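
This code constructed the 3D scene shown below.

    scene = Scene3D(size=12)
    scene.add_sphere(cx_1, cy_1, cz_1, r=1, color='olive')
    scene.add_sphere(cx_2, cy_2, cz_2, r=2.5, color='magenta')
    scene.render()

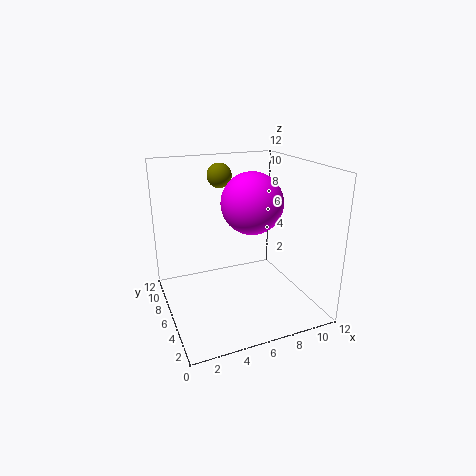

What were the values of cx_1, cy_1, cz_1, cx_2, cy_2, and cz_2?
cx_1 = 5, cy_1 = 7.5, cz_1 = 11, cx_2 = 7, cy_2 = 5.5, cz_2 = 9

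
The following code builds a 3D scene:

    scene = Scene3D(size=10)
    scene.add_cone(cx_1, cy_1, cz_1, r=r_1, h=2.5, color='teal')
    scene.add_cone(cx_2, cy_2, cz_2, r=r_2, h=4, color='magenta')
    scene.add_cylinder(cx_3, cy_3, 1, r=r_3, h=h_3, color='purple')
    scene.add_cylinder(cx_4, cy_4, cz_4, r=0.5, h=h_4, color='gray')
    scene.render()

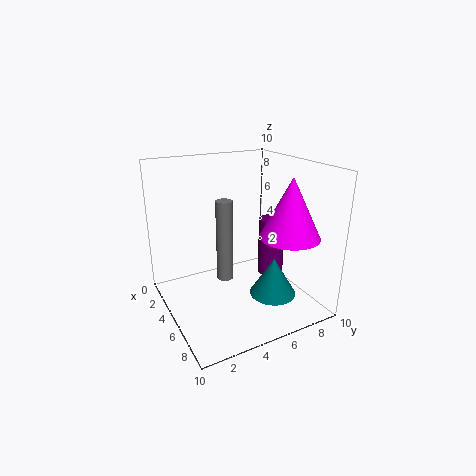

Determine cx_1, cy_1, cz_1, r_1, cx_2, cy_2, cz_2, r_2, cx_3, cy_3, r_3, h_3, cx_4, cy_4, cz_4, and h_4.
cx_1 = 8, cy_1 = 6, cz_1 = 2, r_1 = 1.5, cx_2 = 7.5, cy_2 = 7.5, cz_2 = 5.5, r_2 = 2, cx_3 = 4, cy_3 = 8.5, r_3 = 1, h_3 = 4.5, cx_4 = 7, cy_4 = 3, cz_4 = 3.5, h_4 = 5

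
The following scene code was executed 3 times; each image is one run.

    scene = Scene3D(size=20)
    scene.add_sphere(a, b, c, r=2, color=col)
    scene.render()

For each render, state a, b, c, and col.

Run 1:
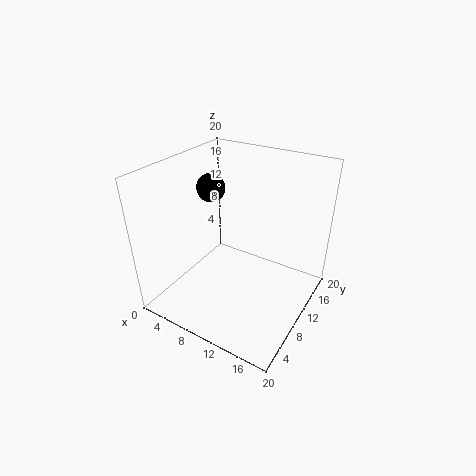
a = 5, b = 11, c = 16, col = 'black'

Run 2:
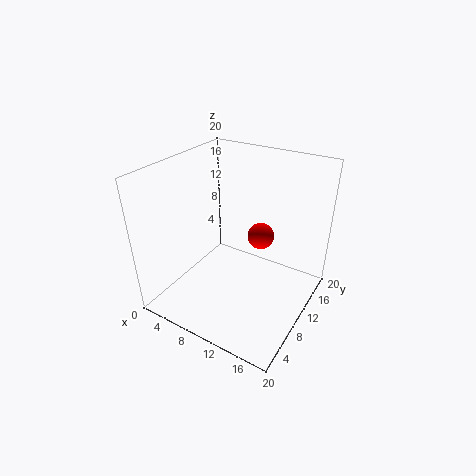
a = 11, b = 15, c = 8, col = 'red'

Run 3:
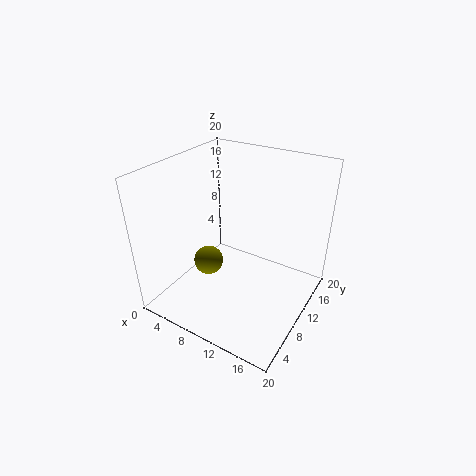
a = 7, b = 7, c = 7, col = 'olive'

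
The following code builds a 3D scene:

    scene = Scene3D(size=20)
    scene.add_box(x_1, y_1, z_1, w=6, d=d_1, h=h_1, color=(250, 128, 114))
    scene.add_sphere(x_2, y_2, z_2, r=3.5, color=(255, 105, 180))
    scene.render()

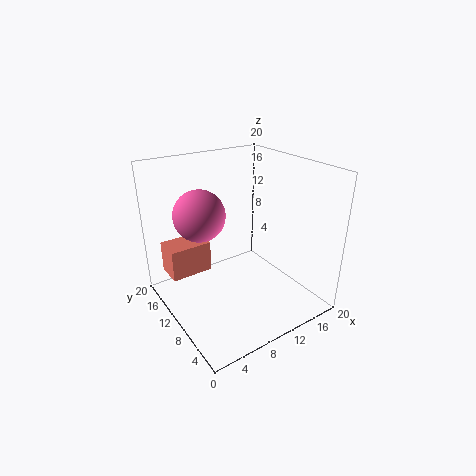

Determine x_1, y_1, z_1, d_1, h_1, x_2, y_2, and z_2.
x_1 = 1.5
y_1 = 13.5
z_1 = 4
d_1 = 4
h_1 = 4.5
x_2 = 5.5
y_2 = 12.5
z_2 = 13.5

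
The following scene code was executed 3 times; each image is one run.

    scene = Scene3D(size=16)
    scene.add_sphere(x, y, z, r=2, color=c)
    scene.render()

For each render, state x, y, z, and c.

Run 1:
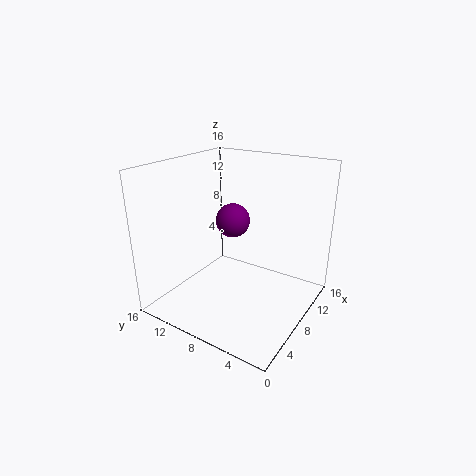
x = 10, y = 10, z = 9, c = 'purple'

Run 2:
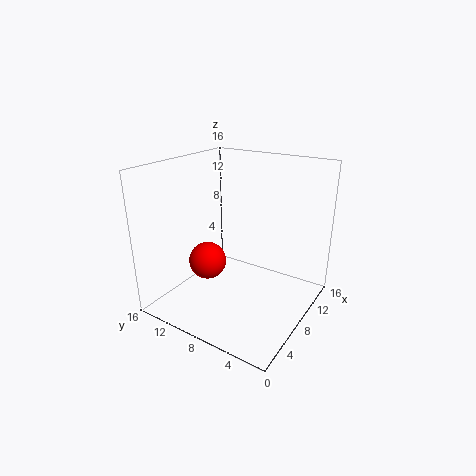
x = 5, y = 10, z = 6, c = 'red'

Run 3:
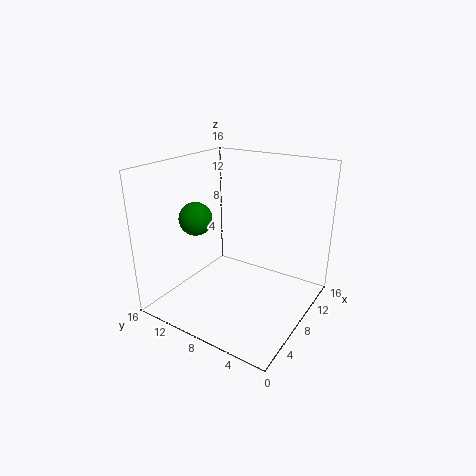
x = 8, y = 14, z = 9, c = 'green'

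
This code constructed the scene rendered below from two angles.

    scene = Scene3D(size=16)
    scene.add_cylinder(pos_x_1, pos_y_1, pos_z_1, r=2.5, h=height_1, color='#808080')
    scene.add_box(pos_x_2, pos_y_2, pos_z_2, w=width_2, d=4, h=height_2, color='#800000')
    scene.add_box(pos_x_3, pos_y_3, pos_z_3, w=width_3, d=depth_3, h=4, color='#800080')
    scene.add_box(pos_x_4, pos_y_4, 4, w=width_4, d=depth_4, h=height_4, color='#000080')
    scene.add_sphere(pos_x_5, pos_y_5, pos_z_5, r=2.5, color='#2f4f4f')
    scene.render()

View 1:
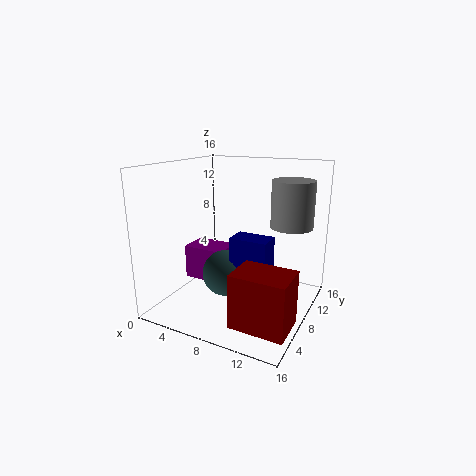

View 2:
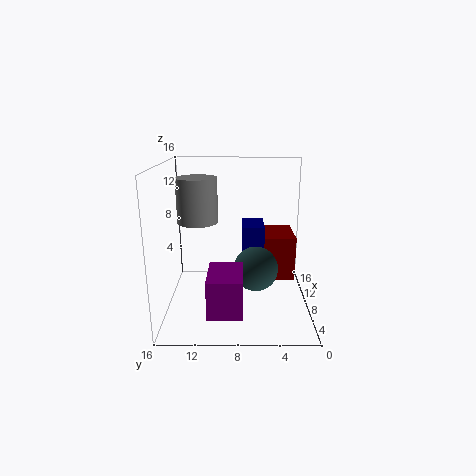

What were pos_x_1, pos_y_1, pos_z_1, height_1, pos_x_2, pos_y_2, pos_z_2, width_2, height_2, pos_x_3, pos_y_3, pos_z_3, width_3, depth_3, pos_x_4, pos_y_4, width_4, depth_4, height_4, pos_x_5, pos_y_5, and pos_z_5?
pos_x_1 = 12.5, pos_y_1 = 13, pos_z_1 = 8.5, height_1 = 5.5, pos_x_2 = 10.5, pos_y_2 = 1, pos_z_2 = 1.5, width_2 = 5.5, height_2 = 5.5, pos_x_3 = 1, pos_y_3 = 7.5, pos_z_3 = 2, width_3 = 5, depth_3 = 3.5, pos_x_4 = 8.5, pos_y_4 = 5, width_4 = 4, depth_4 = 2.5, height_4 = 5, pos_x_5 = 7.5, pos_y_5 = 6, pos_z_5 = 4.5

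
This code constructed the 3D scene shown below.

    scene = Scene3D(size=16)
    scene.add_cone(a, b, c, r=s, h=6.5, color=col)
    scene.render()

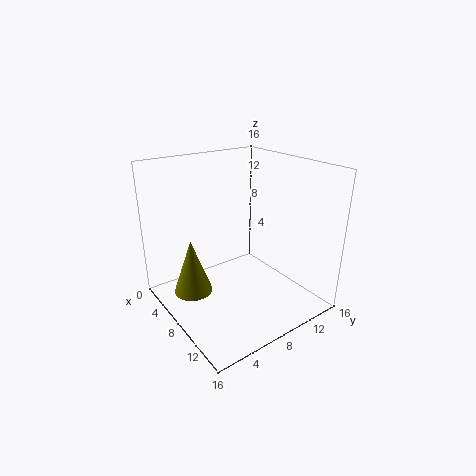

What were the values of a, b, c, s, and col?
a = 4.75, b = 3.75, c = 1, s = 2.25, col = 'olive'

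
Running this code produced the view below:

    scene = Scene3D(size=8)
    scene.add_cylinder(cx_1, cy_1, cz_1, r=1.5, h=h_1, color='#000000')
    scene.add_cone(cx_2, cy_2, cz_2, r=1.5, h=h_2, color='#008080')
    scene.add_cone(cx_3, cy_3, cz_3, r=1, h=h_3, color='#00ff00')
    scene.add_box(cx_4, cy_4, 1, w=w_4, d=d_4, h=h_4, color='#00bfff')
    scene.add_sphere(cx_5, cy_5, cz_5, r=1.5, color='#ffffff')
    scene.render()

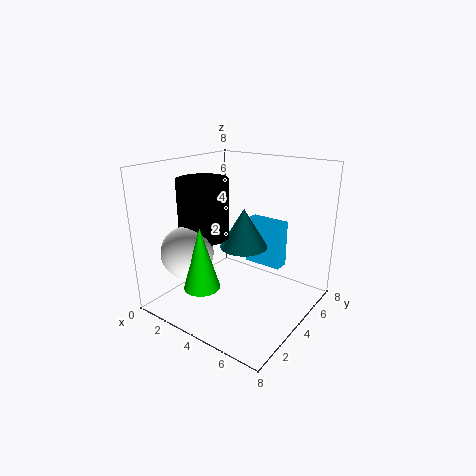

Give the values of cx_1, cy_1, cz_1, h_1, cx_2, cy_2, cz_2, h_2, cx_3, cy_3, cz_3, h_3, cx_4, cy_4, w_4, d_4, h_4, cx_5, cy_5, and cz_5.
cx_1 = 1.5; cy_1 = 4; cz_1 = 3.5; h_1 = 3.5; cx_2 = 3; cy_2 = 6; cz_2 = 2.5; h_2 = 2.5; cx_3 = 3; cy_3 = 2; cz_3 = 1.5; h_3 = 3.5; cx_4 = 2.5; cy_4 = 7; w_4 = 2.5; d_4 = 1; h_4 = 3; cx_5 = 1.5; cy_5 = 2.5; cz_5 = 3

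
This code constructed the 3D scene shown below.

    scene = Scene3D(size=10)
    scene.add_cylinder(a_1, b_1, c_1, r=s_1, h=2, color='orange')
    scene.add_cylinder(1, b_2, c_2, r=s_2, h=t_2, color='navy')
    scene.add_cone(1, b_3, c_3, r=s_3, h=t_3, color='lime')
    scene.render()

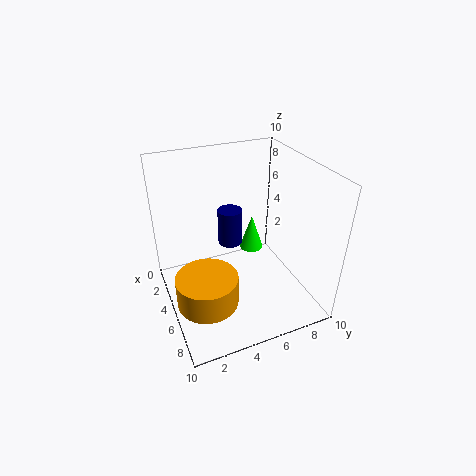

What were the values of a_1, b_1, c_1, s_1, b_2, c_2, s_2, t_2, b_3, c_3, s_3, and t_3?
a_1 = 7, b_1 = 2, c_1 = 2, s_1 = 2, b_2 = 6, c_2 = 2, s_2 = 1, t_2 = 3, b_3 = 8, c_3 = 1, s_3 = 1, t_3 = 3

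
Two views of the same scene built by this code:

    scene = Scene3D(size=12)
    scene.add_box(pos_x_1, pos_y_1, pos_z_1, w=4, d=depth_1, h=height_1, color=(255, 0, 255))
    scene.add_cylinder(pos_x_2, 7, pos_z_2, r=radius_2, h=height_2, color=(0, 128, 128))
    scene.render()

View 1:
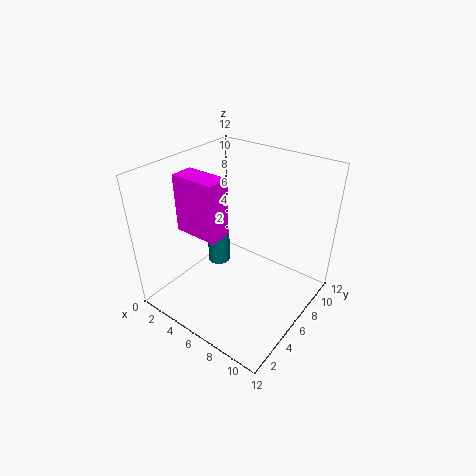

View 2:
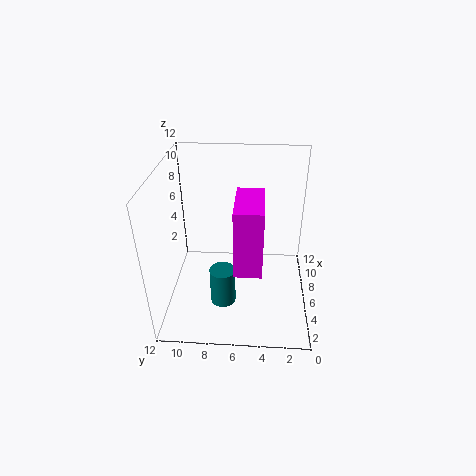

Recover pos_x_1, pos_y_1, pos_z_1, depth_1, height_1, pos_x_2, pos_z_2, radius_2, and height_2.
pos_x_1 = 1; pos_y_1 = 4; pos_z_1 = 6; depth_1 = 2; height_1 = 5; pos_x_2 = 3; pos_z_2 = 2; radius_2 = 1; height_2 = 3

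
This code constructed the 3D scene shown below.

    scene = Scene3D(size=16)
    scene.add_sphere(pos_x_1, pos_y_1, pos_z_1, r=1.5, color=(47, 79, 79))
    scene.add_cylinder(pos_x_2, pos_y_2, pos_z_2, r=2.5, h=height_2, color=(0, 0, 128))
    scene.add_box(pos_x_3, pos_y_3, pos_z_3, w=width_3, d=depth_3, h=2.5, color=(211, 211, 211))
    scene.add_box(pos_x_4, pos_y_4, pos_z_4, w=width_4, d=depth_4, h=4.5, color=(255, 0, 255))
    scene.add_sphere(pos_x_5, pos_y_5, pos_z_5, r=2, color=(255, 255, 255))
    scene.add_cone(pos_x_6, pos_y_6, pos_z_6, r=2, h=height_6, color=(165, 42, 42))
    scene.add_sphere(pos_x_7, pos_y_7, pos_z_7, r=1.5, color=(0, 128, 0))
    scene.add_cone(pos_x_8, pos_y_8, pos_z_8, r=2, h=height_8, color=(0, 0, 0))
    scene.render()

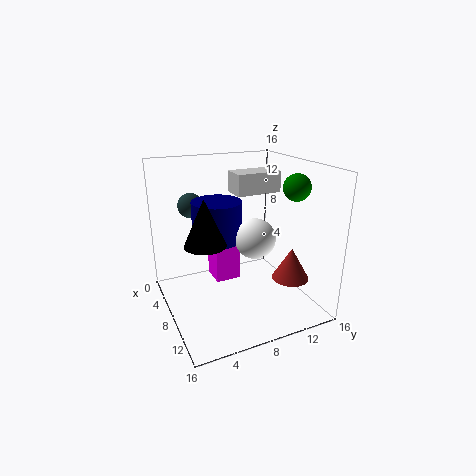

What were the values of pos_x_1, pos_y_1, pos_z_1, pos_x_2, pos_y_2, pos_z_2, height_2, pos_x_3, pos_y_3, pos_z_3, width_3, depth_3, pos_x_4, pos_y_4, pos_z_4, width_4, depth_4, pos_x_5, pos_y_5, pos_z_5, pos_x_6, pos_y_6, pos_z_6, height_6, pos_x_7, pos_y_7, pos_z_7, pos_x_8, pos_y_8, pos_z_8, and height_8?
pos_x_1 = 2
pos_y_1 = 4.5
pos_z_1 = 10.5
pos_x_2 = 9.5
pos_y_2 = 5
pos_z_2 = 9
height_2 = 4
pos_x_3 = 3
pos_y_3 = 9
pos_z_3 = 12
width_3 = 3
depth_3 = 5.5
pos_x_4 = 3.5
pos_y_4 = 6
pos_z_4 = 2
width_4 = 3
depth_4 = 3
pos_x_5 = 12
pos_y_5 = 8
pos_z_5 = 9.5
pos_x_6 = 12
pos_y_6 = 12.5
pos_z_6 = 4
height_6 = 3.5
pos_x_7 = 10
pos_y_7 = 14
pos_z_7 = 13.5
pos_x_8 = 11.5
pos_y_8 = 3
pos_z_8 = 9.5
height_8 = 4.5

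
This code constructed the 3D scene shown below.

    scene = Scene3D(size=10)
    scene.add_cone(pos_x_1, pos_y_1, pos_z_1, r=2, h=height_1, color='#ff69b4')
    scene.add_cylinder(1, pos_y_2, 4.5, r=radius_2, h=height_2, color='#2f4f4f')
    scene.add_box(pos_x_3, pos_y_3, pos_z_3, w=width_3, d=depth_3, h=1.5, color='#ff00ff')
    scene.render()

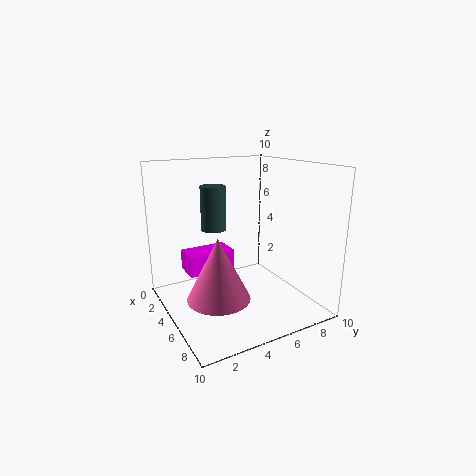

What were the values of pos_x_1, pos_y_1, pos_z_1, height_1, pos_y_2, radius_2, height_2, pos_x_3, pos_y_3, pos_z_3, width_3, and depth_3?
pos_x_1 = 7, pos_y_1 = 2.5, pos_z_1 = 2, height_1 = 4, pos_y_2 = 5, radius_2 = 1, height_2 = 3.5, pos_x_3 = 1.5, pos_y_3 = 2, pos_z_3 = 2, width_3 = 2, depth_3 = 3.5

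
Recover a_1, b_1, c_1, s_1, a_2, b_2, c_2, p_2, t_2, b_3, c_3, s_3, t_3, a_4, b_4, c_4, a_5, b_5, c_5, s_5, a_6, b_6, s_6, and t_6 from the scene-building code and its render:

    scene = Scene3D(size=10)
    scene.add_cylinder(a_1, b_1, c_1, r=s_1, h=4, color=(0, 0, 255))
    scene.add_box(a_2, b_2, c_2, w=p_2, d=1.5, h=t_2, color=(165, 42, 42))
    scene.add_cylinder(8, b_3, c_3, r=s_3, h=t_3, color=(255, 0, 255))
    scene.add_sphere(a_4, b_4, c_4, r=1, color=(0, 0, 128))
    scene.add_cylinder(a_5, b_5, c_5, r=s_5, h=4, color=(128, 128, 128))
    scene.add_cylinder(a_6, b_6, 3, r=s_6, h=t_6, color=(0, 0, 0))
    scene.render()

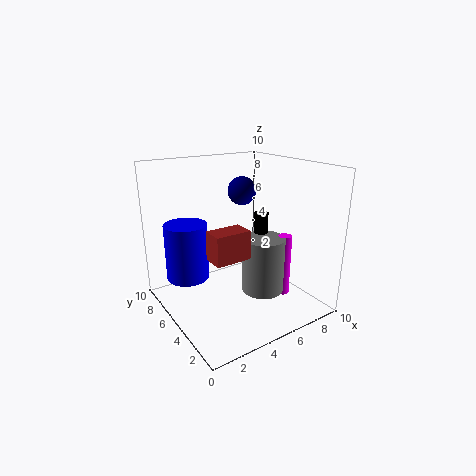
a_1 = 2; b_1 = 7; c_1 = 2; s_1 = 1.5; a_2 = 2.5; b_2 = 3.5; c_2 = 4; p_2 = 2.5; t_2 = 2; b_3 = 3.5; c_3 = 0.5; s_3 = 0.5; t_3 = 4.5; a_4 = 6; b_4 = 6; c_4 = 8; a_5 = 6.5; b_5 = 4; c_5 = 1; s_5 = 1.5; a_6 = 7; b_6 = 5; s_6 = 0.5; t_6 = 3.5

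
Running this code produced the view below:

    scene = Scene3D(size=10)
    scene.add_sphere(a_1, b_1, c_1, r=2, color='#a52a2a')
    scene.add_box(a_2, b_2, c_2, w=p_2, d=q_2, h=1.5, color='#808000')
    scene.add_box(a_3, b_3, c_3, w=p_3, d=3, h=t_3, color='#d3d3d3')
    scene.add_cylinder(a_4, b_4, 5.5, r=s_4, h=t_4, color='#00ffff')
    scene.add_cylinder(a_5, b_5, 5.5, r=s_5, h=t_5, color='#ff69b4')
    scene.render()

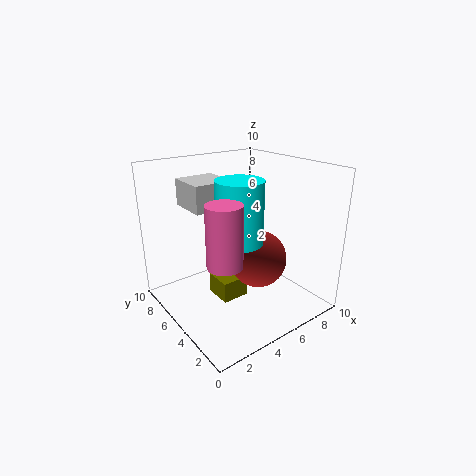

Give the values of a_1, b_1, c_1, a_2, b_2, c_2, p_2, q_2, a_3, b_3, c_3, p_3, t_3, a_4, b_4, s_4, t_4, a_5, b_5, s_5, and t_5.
a_1 = 6, b_1 = 4, c_1 = 3.5, a_2 = 3.5, b_2 = 4.5, c_2 = 0.5, p_2 = 2, q_2 = 2, a_3 = 3, b_3 = 7, c_3 = 6.5, p_3 = 3, t_3 = 2, a_4 = 4, b_4 = 3.5, s_4 = 1.5, t_4 = 4, a_5 = 1.5, b_5 = 1.5, s_5 = 1, t_5 = 3.5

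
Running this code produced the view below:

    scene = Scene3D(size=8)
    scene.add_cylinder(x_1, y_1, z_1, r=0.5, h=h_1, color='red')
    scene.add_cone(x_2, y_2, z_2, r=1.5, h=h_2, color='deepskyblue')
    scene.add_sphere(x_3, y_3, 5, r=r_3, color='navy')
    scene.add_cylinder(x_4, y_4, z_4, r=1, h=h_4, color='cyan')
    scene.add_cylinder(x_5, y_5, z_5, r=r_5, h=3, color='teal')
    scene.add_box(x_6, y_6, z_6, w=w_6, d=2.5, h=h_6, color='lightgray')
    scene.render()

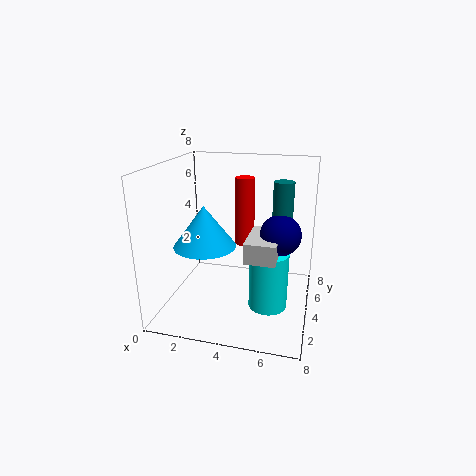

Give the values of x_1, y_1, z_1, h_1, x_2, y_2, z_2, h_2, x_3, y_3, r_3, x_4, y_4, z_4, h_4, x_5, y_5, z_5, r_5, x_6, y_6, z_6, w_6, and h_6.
x_1 = 4.5; y_1 = 3.5; z_1 = 4; h_1 = 3.5; x_2 = 3; y_2 = 1.5; z_2 = 4.5; h_2 = 2; x_3 = 6.5; y_3 = 2.5; r_3 = 1; x_4 = 6; y_4 = 2.5; z_4 = 1; h_4 = 3; x_5 = 6.5; y_5 = 3; z_5 = 4.5; r_5 = 0.5; x_6 = 5; y_6 = 1; z_6 = 4; w_6 = 1.5; h_6 = 1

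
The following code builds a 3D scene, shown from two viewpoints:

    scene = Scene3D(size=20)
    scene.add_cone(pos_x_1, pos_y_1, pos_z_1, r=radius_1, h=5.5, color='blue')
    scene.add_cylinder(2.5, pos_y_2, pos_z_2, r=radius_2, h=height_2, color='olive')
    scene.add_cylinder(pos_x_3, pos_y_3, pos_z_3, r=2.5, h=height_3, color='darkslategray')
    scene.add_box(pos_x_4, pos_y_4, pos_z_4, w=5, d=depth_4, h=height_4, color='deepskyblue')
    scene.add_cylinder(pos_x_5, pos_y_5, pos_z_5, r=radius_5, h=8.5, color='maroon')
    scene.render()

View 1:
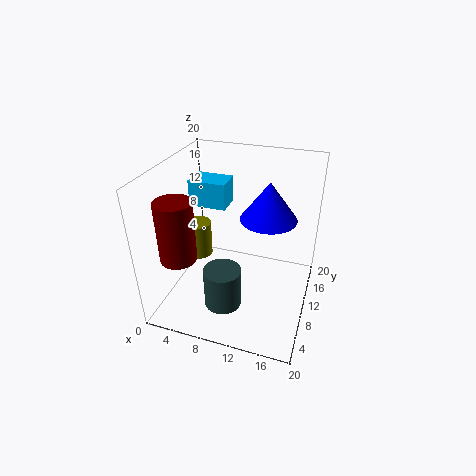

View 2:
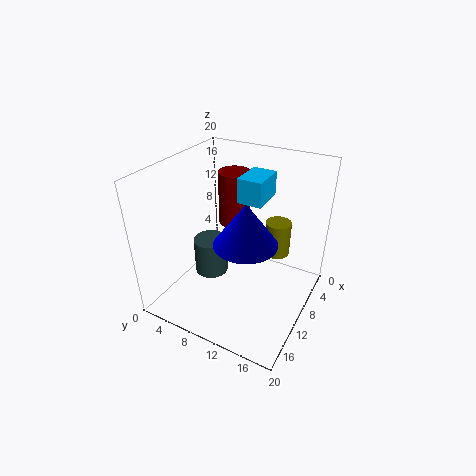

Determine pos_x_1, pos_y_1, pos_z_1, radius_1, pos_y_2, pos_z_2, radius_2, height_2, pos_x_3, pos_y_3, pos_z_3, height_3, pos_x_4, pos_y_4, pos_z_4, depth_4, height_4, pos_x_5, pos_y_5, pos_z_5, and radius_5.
pos_x_1 = 13.5; pos_y_1 = 13; pos_z_1 = 12; radius_1 = 4; pos_y_2 = 13; pos_z_2 = 4; radius_2 = 2; height_2 = 5.5; pos_x_3 = 9.5; pos_y_3 = 5; pos_z_3 = 2.5; height_3 = 5.5; pos_x_4 = 3.5; pos_y_4 = 9; pos_z_4 = 14.5; depth_4 = 3.5; height_4 = 3.5; pos_x_5 = 3; pos_y_5 = 5.5; pos_z_5 = 8; radius_5 = 2.5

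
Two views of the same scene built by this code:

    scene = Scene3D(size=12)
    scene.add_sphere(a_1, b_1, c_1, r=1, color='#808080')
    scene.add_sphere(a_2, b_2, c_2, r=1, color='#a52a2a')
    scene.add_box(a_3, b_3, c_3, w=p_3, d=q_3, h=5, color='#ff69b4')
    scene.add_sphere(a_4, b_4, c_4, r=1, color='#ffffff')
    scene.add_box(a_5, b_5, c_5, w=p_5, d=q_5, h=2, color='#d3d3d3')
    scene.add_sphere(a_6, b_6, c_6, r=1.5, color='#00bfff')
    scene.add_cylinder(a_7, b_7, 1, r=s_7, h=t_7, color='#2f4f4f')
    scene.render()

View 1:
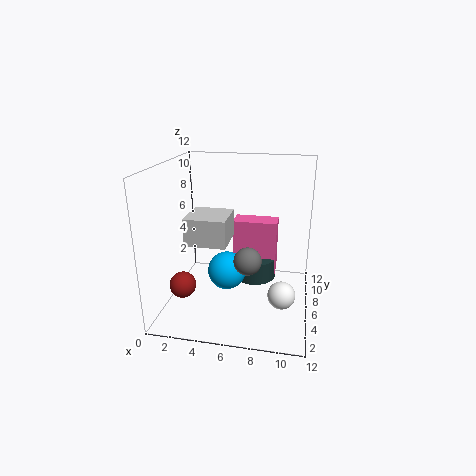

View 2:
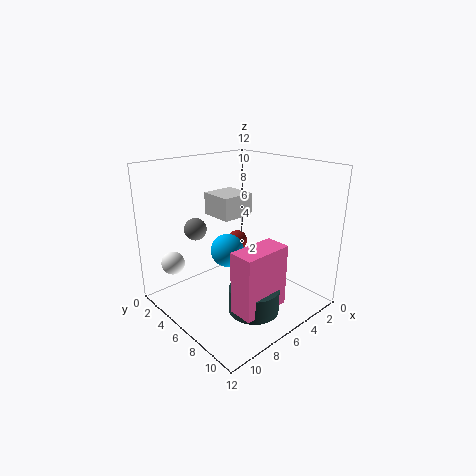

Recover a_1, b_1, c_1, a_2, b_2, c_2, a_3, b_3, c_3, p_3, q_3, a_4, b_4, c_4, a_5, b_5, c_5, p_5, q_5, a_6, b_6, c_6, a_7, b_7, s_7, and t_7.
a_1 = 7.5; b_1 = 2; c_1 = 6; a_2 = 2.5; b_2 = 2; c_2 = 3.5; a_3 = 5; b_3 = 8.5; c_3 = 1.5; p_3 = 4; q_3 = 2; a_4 = 10; b_4 = 2; c_4 = 3.5; a_5 = 3; b_5 = 1.5; c_5 = 7; p_5 = 3; q_5 = 3; a_6 = 5.5; b_6 = 4; c_6 = 4; a_7 = 7; b_7 = 9; s_7 = 2; t_7 = 2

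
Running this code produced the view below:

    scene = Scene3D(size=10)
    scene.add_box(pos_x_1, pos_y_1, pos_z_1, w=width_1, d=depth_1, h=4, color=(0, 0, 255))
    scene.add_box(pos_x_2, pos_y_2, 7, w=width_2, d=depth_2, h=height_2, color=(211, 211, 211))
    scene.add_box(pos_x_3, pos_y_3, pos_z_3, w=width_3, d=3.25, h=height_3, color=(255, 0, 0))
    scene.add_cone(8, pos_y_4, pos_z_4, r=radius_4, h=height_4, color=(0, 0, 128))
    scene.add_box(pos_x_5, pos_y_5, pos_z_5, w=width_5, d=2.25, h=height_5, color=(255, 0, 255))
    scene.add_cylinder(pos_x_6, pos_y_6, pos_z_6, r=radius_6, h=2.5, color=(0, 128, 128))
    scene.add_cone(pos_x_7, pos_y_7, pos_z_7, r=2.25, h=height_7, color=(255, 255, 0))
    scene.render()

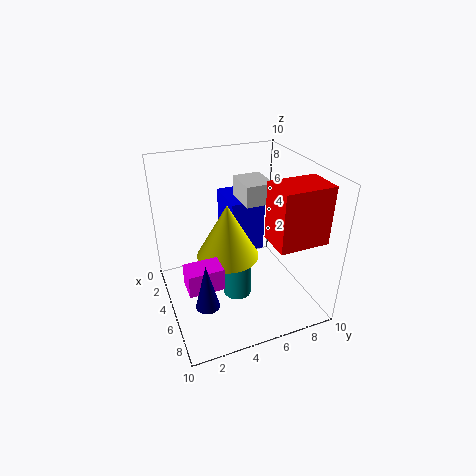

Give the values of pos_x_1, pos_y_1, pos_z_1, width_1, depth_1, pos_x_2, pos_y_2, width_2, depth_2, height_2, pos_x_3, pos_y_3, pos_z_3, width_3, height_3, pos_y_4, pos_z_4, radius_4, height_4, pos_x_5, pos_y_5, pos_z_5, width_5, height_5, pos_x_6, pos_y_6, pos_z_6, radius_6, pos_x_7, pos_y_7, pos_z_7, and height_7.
pos_x_1 = 0.75, pos_y_1 = 5, pos_z_1 = 3, width_1 = 3.25, depth_1 = 2.5, pos_x_2 = 2.25, pos_y_2 = 5.75, width_2 = 2.5, depth_2 = 2, height_2 = 1.5, pos_x_3 = 7, pos_y_3 = 6, pos_z_3 = 6, width_3 = 2.25, height_3 = 3.75, pos_y_4 = 1.75, pos_z_4 = 2.5, radius_4 = 0.75, height_4 = 3, pos_x_5 = 6.25, pos_y_5 = 0.75, pos_z_5 = 3.25, width_5 = 1.5, height_5 = 1.5, pos_x_6 = 5.5, pos_y_6 = 4.75, pos_z_6 = 0.75, radius_6 = 1, pos_x_7 = 4.25, pos_y_7 = 4.5, pos_z_7 = 3.25, height_7 = 4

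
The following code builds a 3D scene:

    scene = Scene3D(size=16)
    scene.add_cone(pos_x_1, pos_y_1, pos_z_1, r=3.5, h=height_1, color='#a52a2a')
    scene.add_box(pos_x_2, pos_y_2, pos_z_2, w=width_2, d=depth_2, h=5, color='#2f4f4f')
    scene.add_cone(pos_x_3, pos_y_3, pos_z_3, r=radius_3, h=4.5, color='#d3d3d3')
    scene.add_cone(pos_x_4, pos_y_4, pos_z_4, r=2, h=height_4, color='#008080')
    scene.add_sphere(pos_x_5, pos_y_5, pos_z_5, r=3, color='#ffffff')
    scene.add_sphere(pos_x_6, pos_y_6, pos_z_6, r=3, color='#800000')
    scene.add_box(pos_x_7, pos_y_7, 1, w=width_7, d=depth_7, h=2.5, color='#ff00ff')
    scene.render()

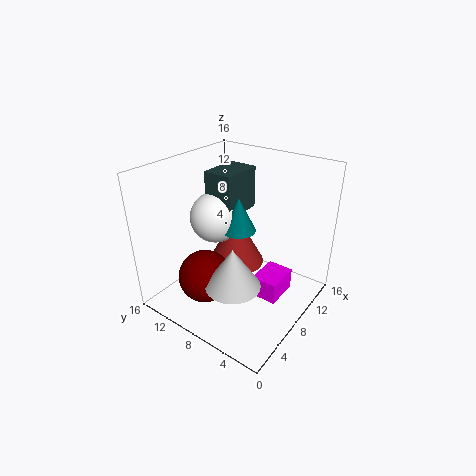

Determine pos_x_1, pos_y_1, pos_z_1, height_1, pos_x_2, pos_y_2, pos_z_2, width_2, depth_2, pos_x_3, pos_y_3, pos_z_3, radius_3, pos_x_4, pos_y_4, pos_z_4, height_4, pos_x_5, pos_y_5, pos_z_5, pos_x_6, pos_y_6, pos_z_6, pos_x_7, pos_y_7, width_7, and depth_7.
pos_x_1 = 11; pos_y_1 = 10.5; pos_z_1 = 2.5; height_1 = 6.5; pos_x_2 = 8.5; pos_y_2 = 9.5; pos_z_2 = 9.5; width_2 = 5; depth_2 = 3.5; pos_x_3 = 5; pos_y_3 = 6.5; pos_z_3 = 4; radius_3 = 3; pos_x_4 = 9.5; pos_y_4 = 9; pos_z_4 = 8; height_4 = 4; pos_x_5 = 9; pos_y_5 = 12; pos_z_5 = 9; pos_x_6 = 5; pos_y_6 = 10.5; pos_z_6 = 3.5; pos_x_7 = 8; pos_y_7 = 3; width_7 = 4; depth_7 = 3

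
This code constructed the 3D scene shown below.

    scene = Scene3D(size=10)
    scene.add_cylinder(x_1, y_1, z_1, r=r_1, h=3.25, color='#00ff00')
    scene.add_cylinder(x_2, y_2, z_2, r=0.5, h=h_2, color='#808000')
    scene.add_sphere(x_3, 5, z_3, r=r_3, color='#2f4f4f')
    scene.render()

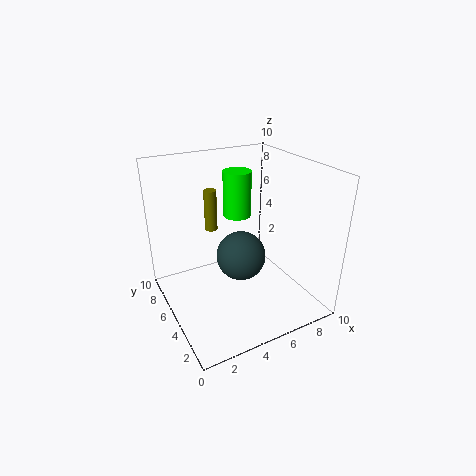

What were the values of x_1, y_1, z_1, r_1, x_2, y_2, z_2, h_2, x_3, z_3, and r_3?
x_1 = 5.75
y_1 = 6.5
z_1 = 6
r_1 = 1
x_2 = 4.75
y_2 = 9
z_2 = 4
h_2 = 3.25
x_3 = 5.25
z_3 = 3.5
r_3 = 1.75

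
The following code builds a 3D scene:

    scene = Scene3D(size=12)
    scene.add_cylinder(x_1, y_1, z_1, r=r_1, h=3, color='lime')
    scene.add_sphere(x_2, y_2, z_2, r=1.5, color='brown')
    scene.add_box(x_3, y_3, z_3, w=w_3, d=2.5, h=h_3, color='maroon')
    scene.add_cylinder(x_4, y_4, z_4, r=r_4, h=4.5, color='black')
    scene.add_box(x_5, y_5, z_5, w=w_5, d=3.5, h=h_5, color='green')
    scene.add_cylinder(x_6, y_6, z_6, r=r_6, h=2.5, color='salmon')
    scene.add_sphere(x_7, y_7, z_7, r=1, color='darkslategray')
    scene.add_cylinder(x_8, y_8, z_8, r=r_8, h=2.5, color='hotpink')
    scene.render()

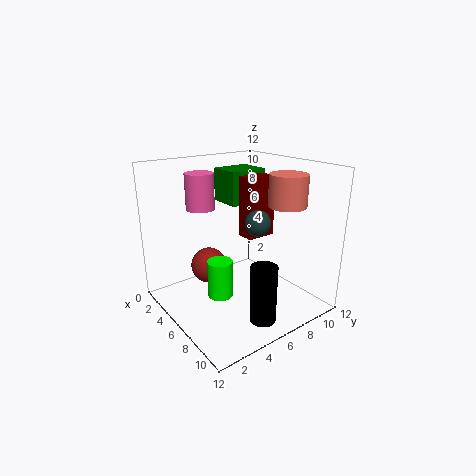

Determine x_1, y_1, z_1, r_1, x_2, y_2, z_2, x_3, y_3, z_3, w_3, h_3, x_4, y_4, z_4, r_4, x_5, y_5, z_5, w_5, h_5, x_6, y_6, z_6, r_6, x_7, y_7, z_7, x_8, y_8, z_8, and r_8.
x_1 = 7
y_1 = 3.5
z_1 = 2
r_1 = 1
x_2 = 4.5
y_2 = 4
z_2 = 3.5
x_3 = 5.5
y_3 = 6.5
z_3 = 6
w_3 = 1.5
h_3 = 5
x_4 = 10.5
y_4 = 5
z_4 = 1
r_4 = 1
x_5 = 1
y_5 = 7
z_5 = 8
w_5 = 3
h_5 = 3
x_6 = 9
y_6 = 8.5
z_6 = 9
r_6 = 1.5
x_7 = 8.5
y_7 = 6
z_7 = 8
x_8 = 7
y_8 = 2
z_8 = 9.5
r_8 = 1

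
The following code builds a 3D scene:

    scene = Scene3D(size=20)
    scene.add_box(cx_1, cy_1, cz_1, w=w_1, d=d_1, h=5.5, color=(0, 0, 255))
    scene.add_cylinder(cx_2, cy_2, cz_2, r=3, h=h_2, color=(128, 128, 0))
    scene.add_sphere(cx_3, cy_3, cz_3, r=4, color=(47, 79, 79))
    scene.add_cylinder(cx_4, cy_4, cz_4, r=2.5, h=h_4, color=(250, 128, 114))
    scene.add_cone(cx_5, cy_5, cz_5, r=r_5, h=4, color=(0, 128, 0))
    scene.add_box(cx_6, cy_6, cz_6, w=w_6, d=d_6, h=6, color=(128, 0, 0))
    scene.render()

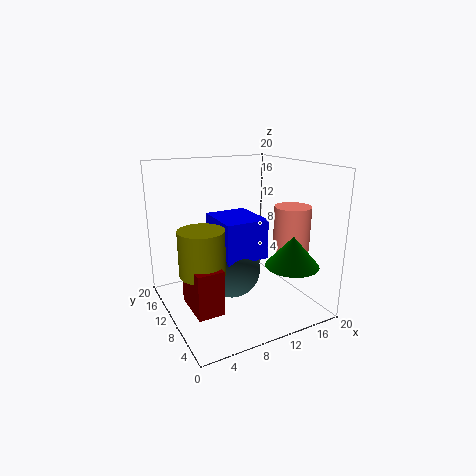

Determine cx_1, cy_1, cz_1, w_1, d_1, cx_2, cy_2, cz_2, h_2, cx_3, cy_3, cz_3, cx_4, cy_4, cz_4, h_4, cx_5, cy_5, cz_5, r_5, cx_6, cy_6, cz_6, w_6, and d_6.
cx_1 = 7; cy_1 = 7; cz_1 = 7.5; w_1 = 6; d_1 = 7; cx_2 = 4; cy_2 = 8.5; cz_2 = 6.5; h_2 = 6; cx_3 = 9; cy_3 = 10; cz_3 = 5.5; cx_4 = 16.5; cy_4 = 6.5; cz_4 = 8.5; h_4 = 6; cx_5 = 14.5; cy_5 = 3.5; cz_5 = 7.5; r_5 = 3.5; cx_6 = 2; cy_6 = 5; cz_6 = 2; w_6 = 3.5; d_6 = 6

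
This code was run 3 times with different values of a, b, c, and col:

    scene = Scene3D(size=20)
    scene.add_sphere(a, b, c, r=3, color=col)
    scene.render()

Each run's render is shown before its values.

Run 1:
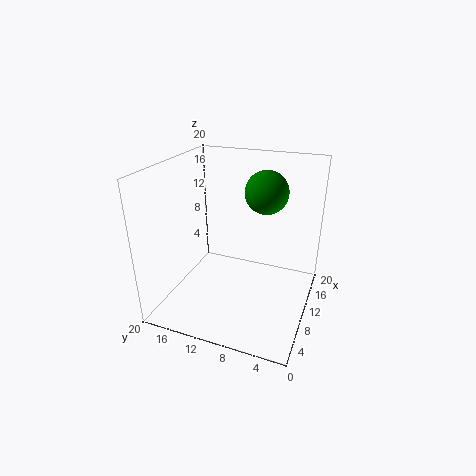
a = 13; b = 7; c = 16; col = 'green'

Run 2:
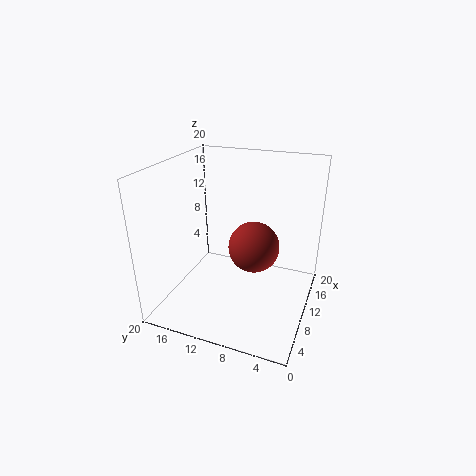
a = 5; b = 6; c = 12; col = 'brown'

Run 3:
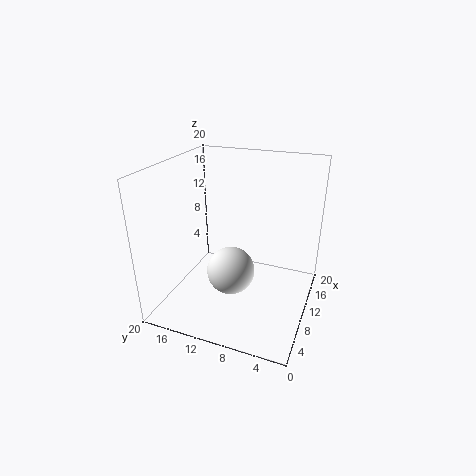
a = 5; b = 9; c = 8; col = 'white'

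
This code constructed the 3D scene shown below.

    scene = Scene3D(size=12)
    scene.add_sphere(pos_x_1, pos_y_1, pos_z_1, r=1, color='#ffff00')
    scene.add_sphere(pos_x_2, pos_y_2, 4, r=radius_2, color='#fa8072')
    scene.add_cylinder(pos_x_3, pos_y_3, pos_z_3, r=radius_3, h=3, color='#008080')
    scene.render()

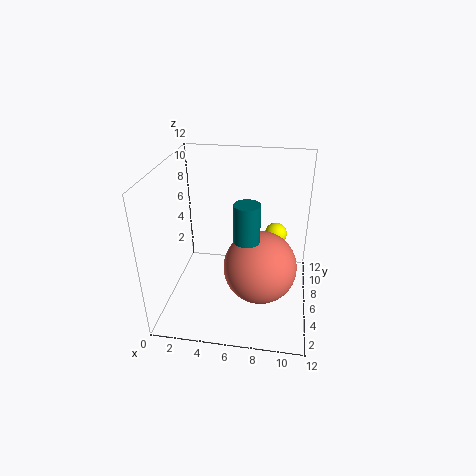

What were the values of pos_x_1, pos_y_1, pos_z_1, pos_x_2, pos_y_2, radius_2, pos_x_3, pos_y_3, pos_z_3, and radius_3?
pos_x_1 = 9, pos_y_1 = 9, pos_z_1 = 5, pos_x_2 = 8, pos_y_2 = 5, radius_2 = 3, pos_x_3 = 7, pos_y_3 = 4, pos_z_3 = 7, radius_3 = 1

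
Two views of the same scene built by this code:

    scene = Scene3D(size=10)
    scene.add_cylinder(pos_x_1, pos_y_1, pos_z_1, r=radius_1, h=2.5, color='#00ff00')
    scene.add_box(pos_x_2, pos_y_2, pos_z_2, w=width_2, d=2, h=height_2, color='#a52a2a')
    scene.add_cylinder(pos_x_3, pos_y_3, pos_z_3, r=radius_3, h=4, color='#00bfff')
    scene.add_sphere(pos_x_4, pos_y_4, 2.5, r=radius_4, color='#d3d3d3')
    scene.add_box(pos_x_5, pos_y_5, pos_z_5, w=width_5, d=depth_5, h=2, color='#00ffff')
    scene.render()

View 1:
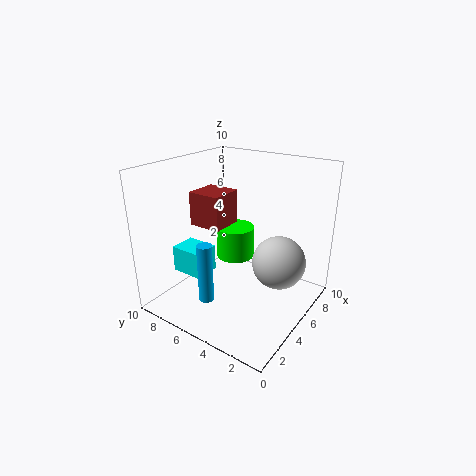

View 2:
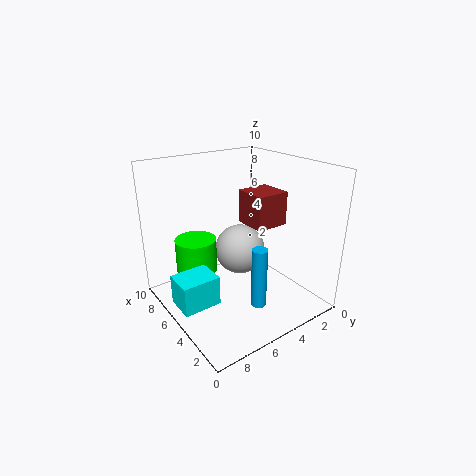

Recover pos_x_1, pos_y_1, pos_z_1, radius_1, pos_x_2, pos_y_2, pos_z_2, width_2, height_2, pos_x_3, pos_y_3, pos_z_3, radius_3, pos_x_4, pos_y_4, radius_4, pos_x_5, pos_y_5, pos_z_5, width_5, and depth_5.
pos_x_1 = 7.5; pos_y_1 = 7; pos_z_1 = 2; radius_1 = 1.5; pos_x_2 = 1.5; pos_y_2 = 4; pos_z_2 = 7; width_2 = 2; height_2 = 2; pos_x_3 = 2; pos_y_3 = 5.5; pos_z_3 = 1.5; radius_3 = 0.5; pos_x_4 = 7.5; pos_y_4 = 3; radius_4 = 2; pos_x_5 = 3.5; pos_y_5 = 7.5; pos_z_5 = 1.5; width_5 = 2; depth_5 = 2.5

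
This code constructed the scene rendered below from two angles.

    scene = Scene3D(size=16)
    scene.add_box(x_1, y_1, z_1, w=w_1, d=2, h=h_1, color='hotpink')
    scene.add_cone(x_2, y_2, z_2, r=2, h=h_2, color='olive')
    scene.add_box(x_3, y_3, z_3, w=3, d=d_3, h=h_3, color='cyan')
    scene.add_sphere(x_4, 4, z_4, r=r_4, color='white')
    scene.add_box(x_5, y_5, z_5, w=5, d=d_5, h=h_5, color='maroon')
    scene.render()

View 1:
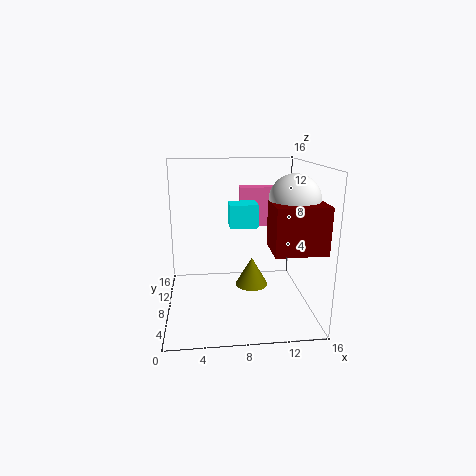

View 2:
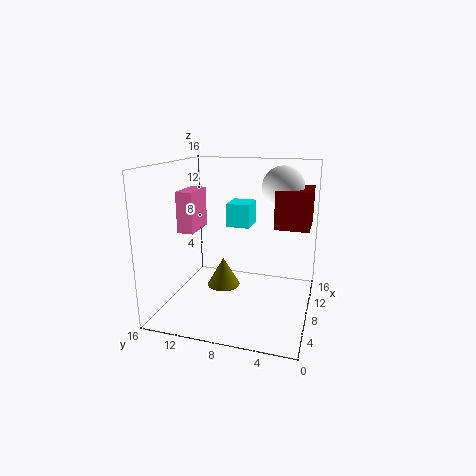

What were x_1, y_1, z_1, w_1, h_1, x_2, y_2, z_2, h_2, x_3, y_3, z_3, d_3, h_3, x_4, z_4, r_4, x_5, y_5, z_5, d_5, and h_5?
x_1 = 9; y_1 = 14; z_1 = 7.5; w_1 = 4.5; h_1 = 5; x_2 = 10; y_2 = 10.5; z_2 = 1; h_2 = 3.5; x_3 = 7; y_3 = 6.5; z_3 = 9.5; d_3 = 2.5; h_3 = 2.5; x_4 = 13; z_4 = 13; r_4 = 2.5; x_5 = 10.5; y_5 = 0.5; z_5 = 8.5; d_5 = 4; h_5 = 4.5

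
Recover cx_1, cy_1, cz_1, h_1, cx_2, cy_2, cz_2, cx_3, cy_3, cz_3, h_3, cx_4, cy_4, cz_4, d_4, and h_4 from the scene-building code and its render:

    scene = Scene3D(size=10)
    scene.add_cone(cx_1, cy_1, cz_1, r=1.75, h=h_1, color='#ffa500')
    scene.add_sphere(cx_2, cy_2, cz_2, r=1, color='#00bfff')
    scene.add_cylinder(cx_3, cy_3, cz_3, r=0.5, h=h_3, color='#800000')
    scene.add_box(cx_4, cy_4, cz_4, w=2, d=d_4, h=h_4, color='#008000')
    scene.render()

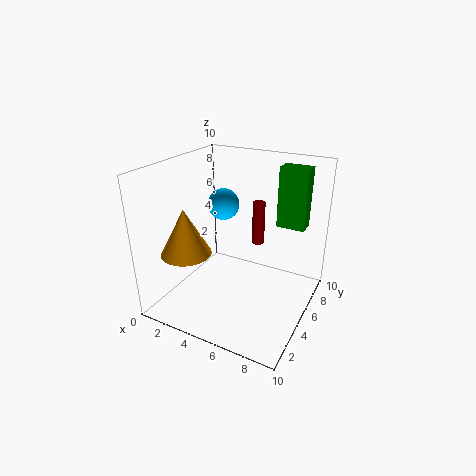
cx_1 = 2, cy_1 = 3, cz_1 = 4, h_1 = 3.25, cx_2 = 4.5, cy_2 = 4, cz_2 = 7.75, cx_3 = 4.75, cy_3 = 9, cz_3 = 2.75, h_3 = 3.5, cx_4 = 7, cy_4 = 7, cz_4 = 5.5, d_4 = 1.25, h_4 = 4.25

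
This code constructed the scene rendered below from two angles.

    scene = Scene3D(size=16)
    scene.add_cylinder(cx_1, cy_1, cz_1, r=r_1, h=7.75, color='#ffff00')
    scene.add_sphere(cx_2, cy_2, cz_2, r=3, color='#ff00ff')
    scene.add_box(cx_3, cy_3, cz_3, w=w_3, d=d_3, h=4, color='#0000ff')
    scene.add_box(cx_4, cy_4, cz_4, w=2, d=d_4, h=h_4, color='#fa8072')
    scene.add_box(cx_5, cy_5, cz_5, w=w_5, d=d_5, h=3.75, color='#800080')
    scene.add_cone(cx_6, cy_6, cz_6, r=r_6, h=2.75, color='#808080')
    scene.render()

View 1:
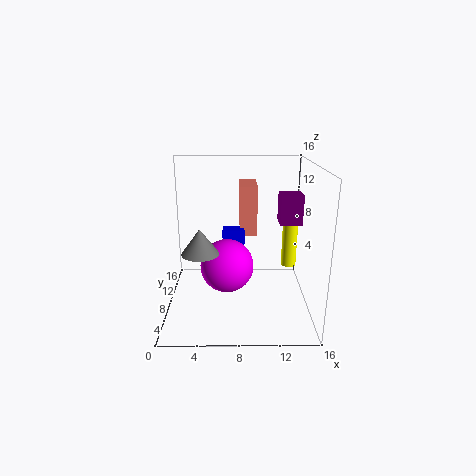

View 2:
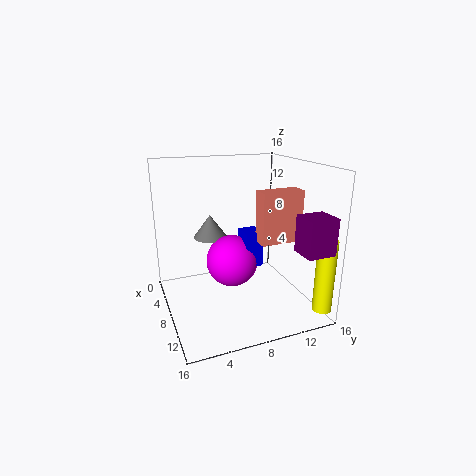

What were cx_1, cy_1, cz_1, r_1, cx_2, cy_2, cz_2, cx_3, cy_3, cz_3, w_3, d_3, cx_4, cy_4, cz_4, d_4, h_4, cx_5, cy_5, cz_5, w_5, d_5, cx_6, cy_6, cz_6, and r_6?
cx_1 = 15, cy_1 = 14.75, cz_1 = 1.5, r_1 = 1, cx_2 = 6.75, cy_2 = 7.75, cz_2 = 4.75, cx_3 = 6.25, cy_3 = 8.75, cz_3 = 4.5, w_3 = 2.5, d_3 = 2, cx_4 = 8.25, cy_4 = 10, cz_4 = 7.5, d_4 = 4.75, h_4 = 5.75, cx_5 = 13.25, cy_5 = 12, cz_5 = 8, w_5 = 2.75, d_5 = 3, cx_6 = 4, cy_6 = 6, cz_6 = 7, r_6 = 2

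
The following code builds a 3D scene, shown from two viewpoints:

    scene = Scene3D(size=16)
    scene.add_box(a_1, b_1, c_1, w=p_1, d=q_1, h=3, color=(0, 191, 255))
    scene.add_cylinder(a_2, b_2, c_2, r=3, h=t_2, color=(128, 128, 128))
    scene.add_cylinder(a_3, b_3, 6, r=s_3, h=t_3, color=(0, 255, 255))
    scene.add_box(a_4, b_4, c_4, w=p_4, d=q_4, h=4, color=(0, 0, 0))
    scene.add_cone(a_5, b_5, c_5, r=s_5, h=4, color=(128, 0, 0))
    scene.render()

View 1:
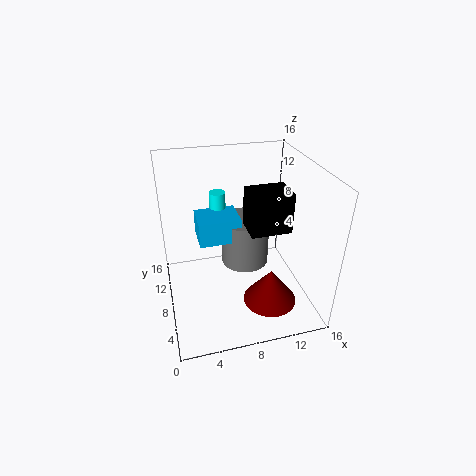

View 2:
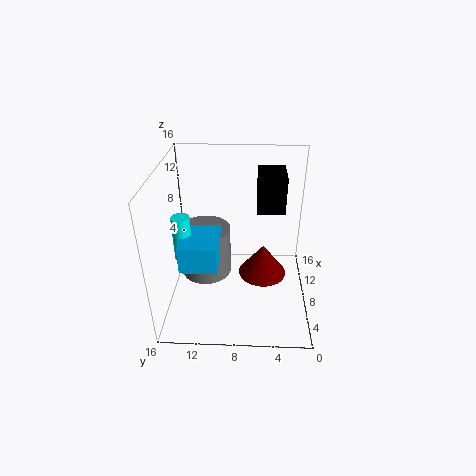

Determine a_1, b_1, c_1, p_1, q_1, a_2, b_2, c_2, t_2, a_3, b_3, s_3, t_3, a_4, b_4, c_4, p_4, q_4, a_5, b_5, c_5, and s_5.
a_1 = 4, b_1 = 10, c_1 = 6, p_1 = 5, q_1 = 4, a_2 = 10, b_2 = 12, c_2 = 2, t_2 = 6, a_3 = 7, b_3 = 14, s_3 = 1, t_3 = 5, a_4 = 8, b_4 = 3, c_4 = 11, p_4 = 4, q_4 = 3, a_5 = 11, b_5 = 5, c_5 = 1, s_5 = 3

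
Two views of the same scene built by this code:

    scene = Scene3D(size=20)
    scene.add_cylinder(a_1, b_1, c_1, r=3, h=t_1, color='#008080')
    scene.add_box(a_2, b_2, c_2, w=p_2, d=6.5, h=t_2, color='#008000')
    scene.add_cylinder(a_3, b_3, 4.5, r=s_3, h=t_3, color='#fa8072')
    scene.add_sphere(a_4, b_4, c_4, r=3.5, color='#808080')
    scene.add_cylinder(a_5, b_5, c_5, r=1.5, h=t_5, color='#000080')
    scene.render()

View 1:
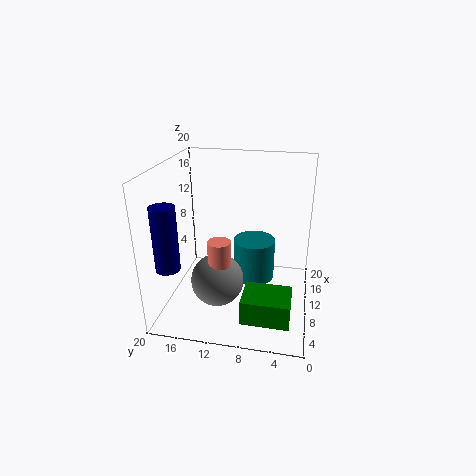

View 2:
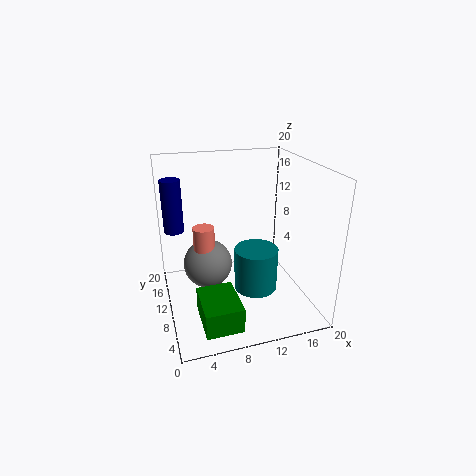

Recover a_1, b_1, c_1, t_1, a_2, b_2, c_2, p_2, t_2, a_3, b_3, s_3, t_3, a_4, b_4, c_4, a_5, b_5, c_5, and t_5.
a_1 = 12, b_1 = 8, c_1 = 3, t_1 = 6, a_2 = 3.5, b_2 = 2, c_2 = 0.5, p_2 = 5, t_2 = 3.5, a_3 = 5.5, b_3 = 11.5, s_3 = 1.5, t_3 = 7, a_4 = 6, b_4 = 12, c_4 = 5.5, a_5 = 2, b_5 = 17, c_5 = 9, t_5 = 8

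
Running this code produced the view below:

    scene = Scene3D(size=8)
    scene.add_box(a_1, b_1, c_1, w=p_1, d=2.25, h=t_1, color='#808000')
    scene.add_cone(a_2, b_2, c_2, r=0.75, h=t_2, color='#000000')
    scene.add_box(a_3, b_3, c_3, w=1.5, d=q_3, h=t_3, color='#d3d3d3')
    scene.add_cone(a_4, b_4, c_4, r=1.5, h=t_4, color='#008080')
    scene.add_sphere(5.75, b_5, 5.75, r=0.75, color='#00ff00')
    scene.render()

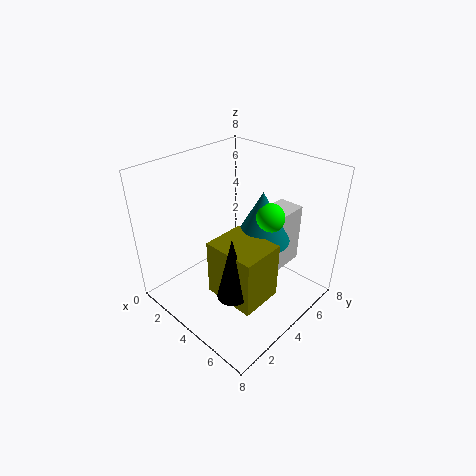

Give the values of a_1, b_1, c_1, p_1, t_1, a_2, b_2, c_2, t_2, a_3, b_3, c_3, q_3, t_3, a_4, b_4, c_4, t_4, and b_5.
a_1 = 4.25
b_1 = 1.5
c_1 = 2
p_1 = 2.75
t_1 = 3
a_2 = 6
b_2 = 1.5
c_2 = 2.75
t_2 = 3.25
a_3 = 4.25
b_3 = 5.25
c_3 = 1.75
q_3 = 2.25
t_3 = 3.5
a_4 = 5.25
b_4 = 4.5
c_4 = 4.25
t_4 = 2.75
b_5 = 4.5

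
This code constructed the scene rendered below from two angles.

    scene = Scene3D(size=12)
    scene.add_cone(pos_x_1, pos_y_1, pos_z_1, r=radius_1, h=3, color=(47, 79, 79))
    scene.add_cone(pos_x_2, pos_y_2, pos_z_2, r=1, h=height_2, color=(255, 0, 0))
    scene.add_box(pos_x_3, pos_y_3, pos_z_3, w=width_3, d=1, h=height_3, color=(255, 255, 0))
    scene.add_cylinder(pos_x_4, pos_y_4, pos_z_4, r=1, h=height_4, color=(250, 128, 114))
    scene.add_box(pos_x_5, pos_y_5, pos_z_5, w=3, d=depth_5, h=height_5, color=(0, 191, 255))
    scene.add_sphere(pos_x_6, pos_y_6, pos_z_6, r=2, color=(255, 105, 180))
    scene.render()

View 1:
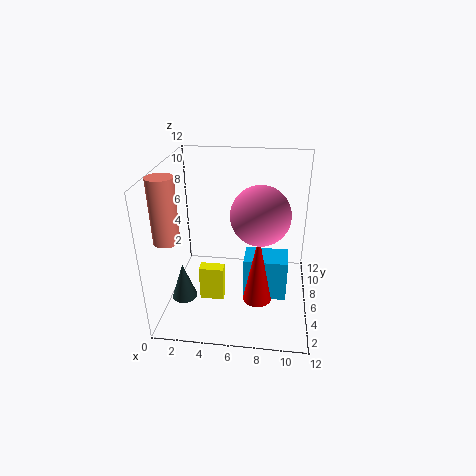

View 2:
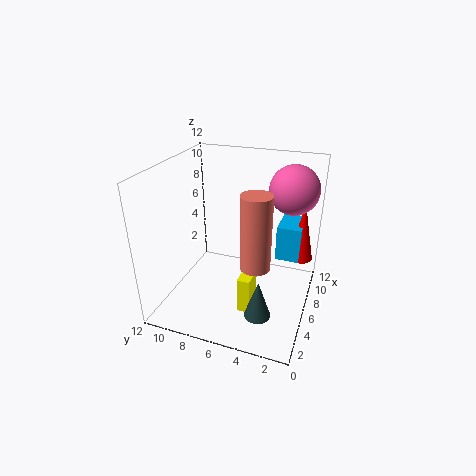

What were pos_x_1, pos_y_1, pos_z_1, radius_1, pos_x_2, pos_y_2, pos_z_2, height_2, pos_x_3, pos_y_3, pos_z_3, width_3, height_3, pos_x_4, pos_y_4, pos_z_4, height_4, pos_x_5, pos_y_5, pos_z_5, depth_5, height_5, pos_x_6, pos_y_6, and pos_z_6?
pos_x_1 = 2, pos_y_1 = 3, pos_z_1 = 2, radius_1 = 1, pos_x_2 = 8, pos_y_2 = 1, pos_z_2 = 4, height_2 = 5, pos_x_3 = 3, pos_y_3 = 4, pos_z_3 = 1, width_3 = 2, height_3 = 3, pos_x_4 = 1, pos_y_4 = 3, pos_z_4 = 7, height_4 = 5, pos_x_5 = 7, pos_y_5 = 1, pos_z_5 = 4, depth_5 = 2, height_5 = 3, pos_x_6 = 8, pos_y_6 = 2, pos_z_6 = 10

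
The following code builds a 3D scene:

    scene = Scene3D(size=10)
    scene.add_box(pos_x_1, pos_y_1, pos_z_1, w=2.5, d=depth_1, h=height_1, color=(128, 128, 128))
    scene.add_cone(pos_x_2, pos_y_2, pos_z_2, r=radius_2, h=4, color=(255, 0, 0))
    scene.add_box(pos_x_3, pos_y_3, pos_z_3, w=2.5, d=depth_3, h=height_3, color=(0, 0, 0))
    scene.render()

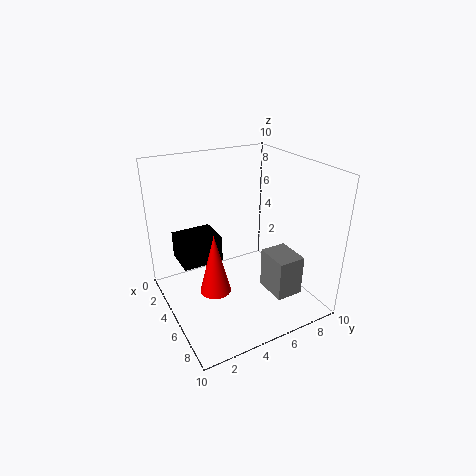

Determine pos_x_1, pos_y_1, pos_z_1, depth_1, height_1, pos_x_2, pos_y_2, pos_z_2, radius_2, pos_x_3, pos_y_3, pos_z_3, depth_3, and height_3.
pos_x_1 = 5
pos_y_1 = 7
pos_z_1 = 0.5
depth_1 = 2
height_1 = 3
pos_x_2 = 6.5
pos_y_2 = 2.5
pos_z_2 = 2.5
radius_2 = 1
pos_x_3 = 1
pos_y_3 = 1.5
pos_z_3 = 2.5
depth_3 = 3
height_3 = 2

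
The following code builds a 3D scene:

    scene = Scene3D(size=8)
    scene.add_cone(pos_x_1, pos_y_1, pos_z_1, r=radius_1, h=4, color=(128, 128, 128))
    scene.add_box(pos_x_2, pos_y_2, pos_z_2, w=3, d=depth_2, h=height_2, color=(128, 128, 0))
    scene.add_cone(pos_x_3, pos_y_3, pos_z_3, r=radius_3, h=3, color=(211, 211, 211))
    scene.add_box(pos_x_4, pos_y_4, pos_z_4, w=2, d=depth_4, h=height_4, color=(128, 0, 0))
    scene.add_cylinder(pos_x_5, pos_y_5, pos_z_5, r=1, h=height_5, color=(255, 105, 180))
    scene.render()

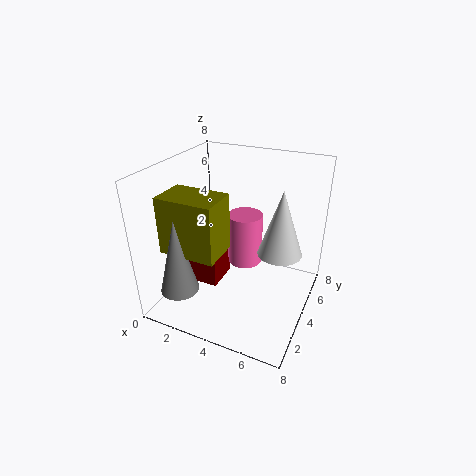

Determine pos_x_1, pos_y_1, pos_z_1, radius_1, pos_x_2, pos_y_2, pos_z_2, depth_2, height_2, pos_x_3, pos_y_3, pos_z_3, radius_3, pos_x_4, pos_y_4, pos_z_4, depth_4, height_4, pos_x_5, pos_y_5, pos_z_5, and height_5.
pos_x_1 = 2, pos_y_1 = 1, pos_z_1 = 2, radius_1 = 1, pos_x_2 = 1, pos_y_2 = 1, pos_z_2 = 4, depth_2 = 2, height_2 = 3, pos_x_3 = 7, pos_y_3 = 2, pos_z_3 = 5, radius_3 = 1, pos_x_4 = 1, pos_y_4 = 3, pos_z_4 = 1, depth_4 = 2, height_4 = 2, pos_x_5 = 4, pos_y_5 = 5, pos_z_5 = 2, height_5 = 3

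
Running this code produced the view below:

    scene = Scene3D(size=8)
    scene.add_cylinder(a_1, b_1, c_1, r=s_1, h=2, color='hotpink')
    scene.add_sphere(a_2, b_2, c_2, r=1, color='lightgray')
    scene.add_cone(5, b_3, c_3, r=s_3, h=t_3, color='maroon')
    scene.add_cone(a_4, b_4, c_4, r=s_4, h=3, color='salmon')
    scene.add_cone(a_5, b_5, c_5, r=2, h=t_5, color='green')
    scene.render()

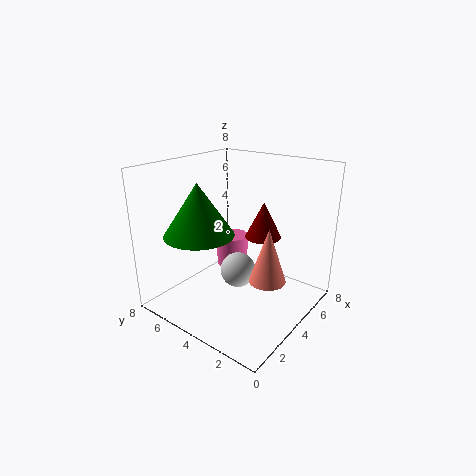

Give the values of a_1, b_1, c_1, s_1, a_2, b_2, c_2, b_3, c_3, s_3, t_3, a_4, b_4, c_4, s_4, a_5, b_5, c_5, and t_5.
a_1 = 6; b_1 = 6; c_1 = 1; s_1 = 1; a_2 = 4; b_2 = 4; c_2 = 2; b_3 = 3; c_3 = 4; s_3 = 1; t_3 = 2; a_4 = 4; b_4 = 2; c_4 = 2; s_4 = 1; a_5 = 3; b_5 = 6; c_5 = 4; t_5 = 3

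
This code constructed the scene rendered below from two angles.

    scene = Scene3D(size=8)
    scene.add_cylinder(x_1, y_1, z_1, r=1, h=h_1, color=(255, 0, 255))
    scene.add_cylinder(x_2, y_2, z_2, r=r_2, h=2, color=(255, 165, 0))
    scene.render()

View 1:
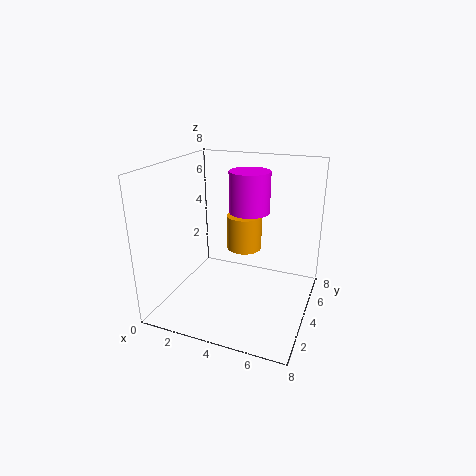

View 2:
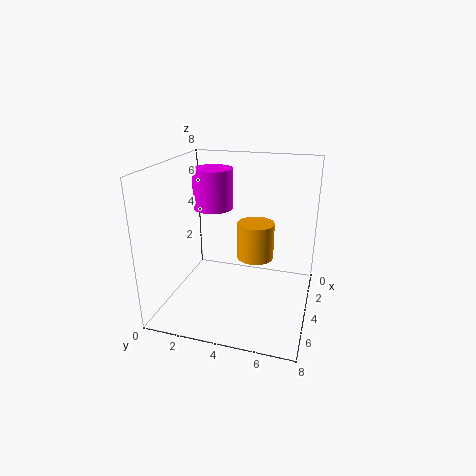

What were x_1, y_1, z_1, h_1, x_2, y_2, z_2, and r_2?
x_1 = 5
y_1 = 3
z_1 = 6
h_1 = 2
x_2 = 4
y_2 = 5
z_2 = 3
r_2 = 1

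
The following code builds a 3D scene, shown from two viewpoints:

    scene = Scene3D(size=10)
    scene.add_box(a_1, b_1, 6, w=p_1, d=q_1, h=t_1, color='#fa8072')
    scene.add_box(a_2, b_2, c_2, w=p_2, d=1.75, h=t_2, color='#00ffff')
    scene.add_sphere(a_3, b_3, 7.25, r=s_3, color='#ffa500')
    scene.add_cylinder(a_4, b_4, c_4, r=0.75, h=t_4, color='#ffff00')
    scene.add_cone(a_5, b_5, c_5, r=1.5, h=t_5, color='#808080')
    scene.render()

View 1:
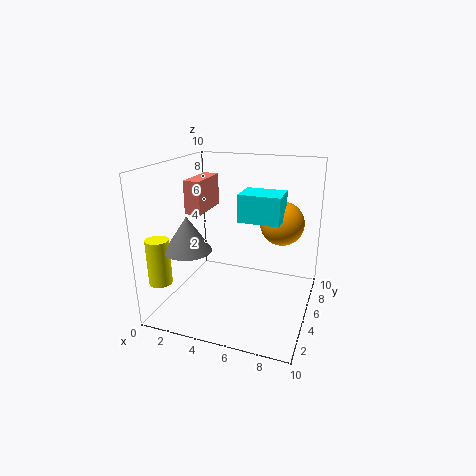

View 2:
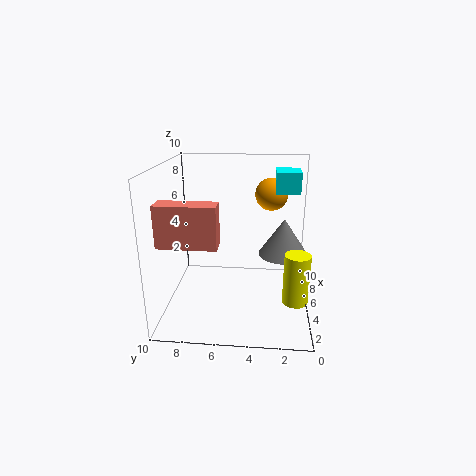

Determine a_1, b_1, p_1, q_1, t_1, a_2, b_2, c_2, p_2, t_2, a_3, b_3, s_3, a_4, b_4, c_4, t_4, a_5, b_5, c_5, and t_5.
a_1 = 0.5, b_1 = 5.75, p_1 = 1.25, q_1 = 3.5, t_1 = 2.5, a_2 = 6.5, b_2 = 0.75, c_2 = 7.75, p_2 = 2.25, t_2 = 1.5, a_3 = 8.5, b_3 = 2.75, s_3 = 1.25, a_4 = 1, b_4 = 1.25, c_4 = 2.75, t_4 = 3, a_5 = 2.75, b_5 = 2, c_5 = 5, t_5 = 2.25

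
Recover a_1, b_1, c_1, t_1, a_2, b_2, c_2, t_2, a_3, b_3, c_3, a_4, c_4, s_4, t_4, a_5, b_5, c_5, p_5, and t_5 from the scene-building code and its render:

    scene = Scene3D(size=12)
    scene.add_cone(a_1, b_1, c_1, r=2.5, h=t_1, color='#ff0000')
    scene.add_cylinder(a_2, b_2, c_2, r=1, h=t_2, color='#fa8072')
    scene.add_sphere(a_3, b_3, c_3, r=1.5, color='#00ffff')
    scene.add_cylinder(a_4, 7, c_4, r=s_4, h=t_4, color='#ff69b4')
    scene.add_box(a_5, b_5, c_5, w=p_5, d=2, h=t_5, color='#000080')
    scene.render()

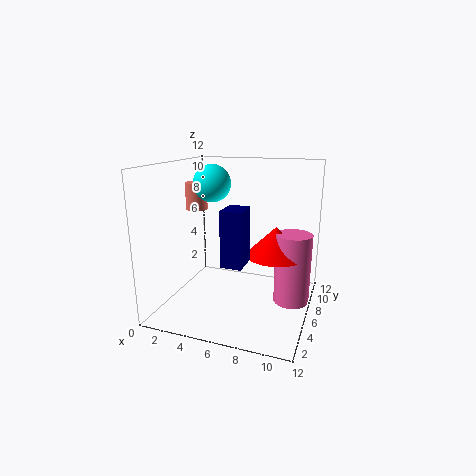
a_1 = 9, b_1 = 7, c_1 = 4.5, t_1 = 2.5, a_2 = 1, b_2 = 8.5, c_2 = 7.5, t_2 = 2.5, a_3 = 4, b_3 = 5.5, c_3 = 10.5, a_4 = 10.5, c_4 = 0.5, s_4 = 1.5, t_4 = 6, a_5 = 6.5, b_5 = 1, c_5 = 5.5, p_5 = 1.5, t_5 = 4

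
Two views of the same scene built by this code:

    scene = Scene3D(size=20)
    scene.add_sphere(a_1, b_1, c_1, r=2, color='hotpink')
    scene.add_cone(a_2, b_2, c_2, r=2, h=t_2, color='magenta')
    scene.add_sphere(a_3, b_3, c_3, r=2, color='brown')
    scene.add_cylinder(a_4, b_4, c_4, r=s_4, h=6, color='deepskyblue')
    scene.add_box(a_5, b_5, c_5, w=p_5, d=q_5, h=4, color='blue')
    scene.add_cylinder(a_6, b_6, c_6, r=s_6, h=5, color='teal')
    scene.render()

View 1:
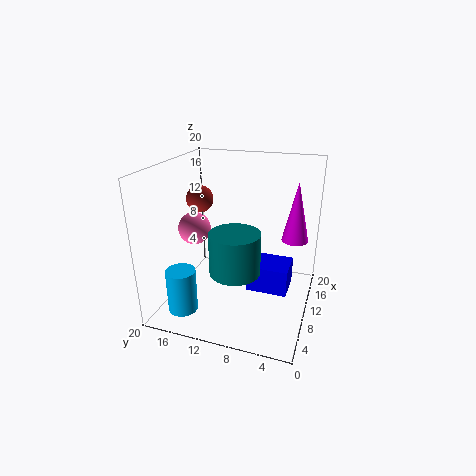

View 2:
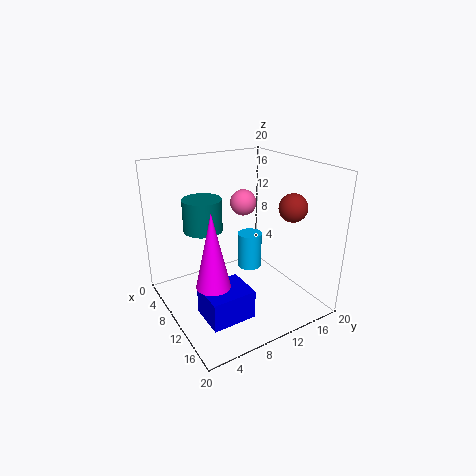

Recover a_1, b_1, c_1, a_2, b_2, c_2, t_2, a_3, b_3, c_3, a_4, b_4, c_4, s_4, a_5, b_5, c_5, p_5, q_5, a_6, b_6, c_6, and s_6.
a_1 = 5
b_1 = 14
c_1 = 13
a_2 = 16
b_2 = 3
c_2 = 8
t_2 = 9
a_3 = 13
b_3 = 17
c_3 = 14
a_4 = 4
b_4 = 16
c_4 = 1
s_4 = 2
a_5 = 11
b_5 = 3
c_5 = 1
p_5 = 5
q_5 = 6
a_6 = 3
b_6 = 8
c_6 = 9
s_6 = 3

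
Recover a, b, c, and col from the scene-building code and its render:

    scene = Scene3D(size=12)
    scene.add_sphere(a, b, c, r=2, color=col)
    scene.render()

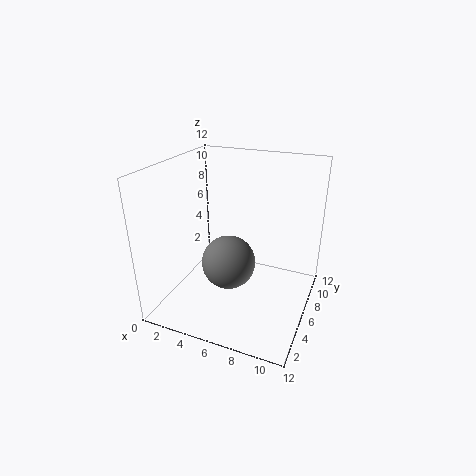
a = 6.5
b = 3
c = 5.5
col = 'gray'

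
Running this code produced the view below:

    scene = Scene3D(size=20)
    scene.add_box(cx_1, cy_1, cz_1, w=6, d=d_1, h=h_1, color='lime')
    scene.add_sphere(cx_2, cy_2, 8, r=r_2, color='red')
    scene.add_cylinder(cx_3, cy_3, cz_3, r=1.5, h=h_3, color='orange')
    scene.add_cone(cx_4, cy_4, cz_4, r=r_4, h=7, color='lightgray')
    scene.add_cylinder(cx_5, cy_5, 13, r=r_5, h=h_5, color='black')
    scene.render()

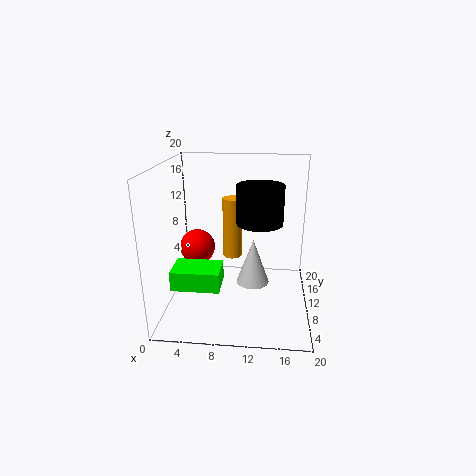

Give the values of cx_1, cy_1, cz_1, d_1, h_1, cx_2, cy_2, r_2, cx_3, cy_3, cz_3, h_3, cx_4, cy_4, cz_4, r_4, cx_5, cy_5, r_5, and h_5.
cx_1 = 2.5; cy_1 = 2; cz_1 = 6; d_1 = 4; h_1 = 2.5; cx_2 = 4; cy_2 = 11; r_2 = 2.5; cx_3 = 8.5; cy_3 = 16; cz_3 = 4.5; h_3 = 9.5; cx_4 = 12; cy_4 = 13; cz_4 = 1.5; r_4 = 2.5; cx_5 = 13; cy_5 = 8; r_5 = 3; h_5 = 5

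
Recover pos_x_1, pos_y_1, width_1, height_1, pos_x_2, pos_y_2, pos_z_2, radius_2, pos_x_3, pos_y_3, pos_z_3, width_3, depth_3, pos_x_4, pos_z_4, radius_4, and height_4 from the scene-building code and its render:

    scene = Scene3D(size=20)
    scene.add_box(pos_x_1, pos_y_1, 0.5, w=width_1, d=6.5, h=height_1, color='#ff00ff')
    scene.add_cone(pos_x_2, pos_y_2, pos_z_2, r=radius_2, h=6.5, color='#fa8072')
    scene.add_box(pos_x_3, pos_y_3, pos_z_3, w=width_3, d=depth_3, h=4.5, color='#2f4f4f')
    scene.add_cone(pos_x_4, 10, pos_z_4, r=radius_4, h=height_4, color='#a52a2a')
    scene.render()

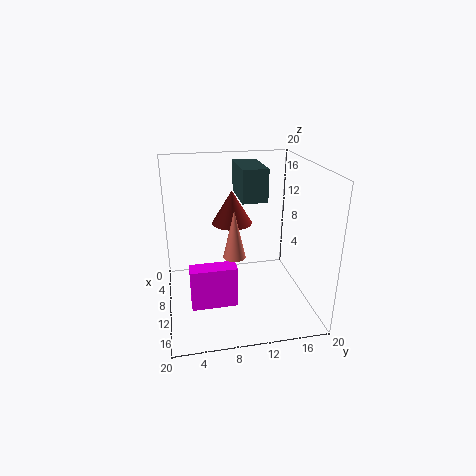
pos_x_1 = 10; pos_y_1 = 3; width_1 = 2.5; height_1 = 6; pos_x_2 = 12.5; pos_y_2 = 9; pos_z_2 = 8.5; radius_2 = 1.5; pos_x_3 = 3.5; pos_y_3 = 10.5; pos_z_3 = 15; width_3 = 7; depth_3 = 3.5; pos_x_4 = 5.5; pos_z_4 = 10.5; radius_4 = 3; height_4 = 5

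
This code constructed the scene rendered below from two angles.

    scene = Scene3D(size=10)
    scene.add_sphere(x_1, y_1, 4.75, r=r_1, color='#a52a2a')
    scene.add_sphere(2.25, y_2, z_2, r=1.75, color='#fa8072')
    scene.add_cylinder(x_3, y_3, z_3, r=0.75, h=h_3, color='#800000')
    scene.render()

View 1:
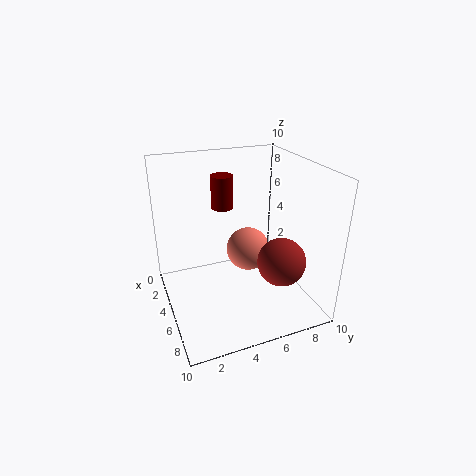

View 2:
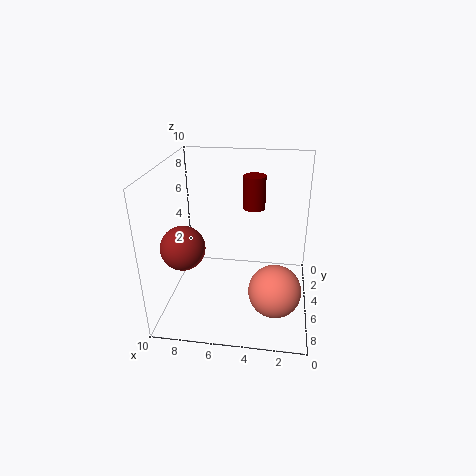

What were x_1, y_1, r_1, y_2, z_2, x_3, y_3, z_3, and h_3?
x_1 = 8.5; y_1 = 6.5; r_1 = 1.5; y_2 = 7; z_2 = 2.25; x_3 = 4; y_3 = 4.25; z_3 = 7; h_3 = 2.25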